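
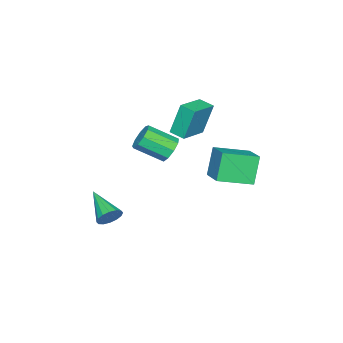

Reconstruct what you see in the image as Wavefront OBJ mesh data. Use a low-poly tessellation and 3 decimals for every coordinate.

v 2.43 0.238 -2.156
v 2.749 -0.169 -2.566
v 1.59 -1.178 -1.404
v 2.951 -0.143 -2.292
v 3.014 -0.015 -1.981
v 2.92 0.18 -1.717
v 2.695 0.391 -1.571
v 2.399 0.561 -1.581
v 2.111 0.645 -1.745
v 1.909 0.619 -2.02
v 1.846 0.492 -2.33
v 1.94 0.296 -2.594
v 2.165 0.085 -2.741
v 2.461 -0.085 -2.73
v -2.776 2.363 -1.63
v -3.481 2.277 -0.152
v -3.917 3.716 -2.096
v -4.622 3.63 -0.617
v -1.718 3.45 -1.063
v -2.423 3.364 0.416
v -2.859 4.803 -1.528
v -3.564 4.717 -0.05
v -4.273 0.531 0.347
v -4.677 0.881 2.077
v -4.168 1.352 0.206
v -4.573 1.703 1.935
v -2.687 0.397 0.745
v -3.092 0.748 2.474
v -2.583 1.219 0.603
v -2.987 1.569 2.333
v -1.72 1.009 0.245
v -1.129 0.979 -0.215
v -0.548 -0.298 0.615
v -1.14 -0.269 1.075
v -1.026 1.285 0.184
v -0.445 0.007 1.014
v -1.248 1.461 0.612
v -0.667 0.184 1.441
v -1.691 1.426 0.868
v -1.11 0.149 1.697
v -2.148 1.196 0.832
v -1.567 -0.082 1.662
v -2.405 0.878 0.522
v -1.824 -0.4 1.352
v -2.341 0.621 0.083
v -1.761 -0.657 0.912
v -1.987 0.546 -0.281
v -1.407 -0.732 0.548
v -1.508 0.687 -0.398
v -0.928 -0.59 0.431
f 2 1 4
f 2 4 3
f 4 1 5
f 4 5 3
f 5 1 6
f 5 6 3
f 6 1 7
f 6 7 3
f 7 1 8
f 7 8 3
f 8 1 9
f 8 9 3
f 9 1 10
f 9 10 3
f 10 1 11
f 10 11 3
f 11 1 12
f 11 12 3
f 12 1 13
f 12 13 3
f 13 1 14
f 13 14 3
f 14 1 2
f 14 2 3
f 16 18 15
f 19 16 15
f 15 18 17
f 17 19 15
f 16 22 18
f 20 16 19
f 20 22 16
f 18 22 17
f 21 19 17
f 17 22 21
f 21 20 19
f 22 20 21
f 24 26 23
f 27 24 23
f 23 26 25
f 25 27 23
f 24 30 26
f 28 24 27
f 28 30 24
f 26 30 25
f 29 27 25
f 25 30 29
f 29 28 27
f 30 28 29
f 32 31 35
f 32 35 33
f 33 35 36
f 33 36 34
f 35 31 37
f 35 37 36
f 36 37 38
f 36 38 34
f 37 31 39
f 37 39 38
f 38 39 40
f 38 40 34
f 39 31 41
f 39 41 40
f 40 41 42
f 40 42 34
f 41 31 43
f 41 43 42
f 42 43 44
f 42 44 34
f 43 31 45
f 43 45 44
f 44 45 46
f 44 46 34
f 45 31 47
f 45 47 46
f 46 47 48
f 46 48 34
f 47 31 49
f 47 49 48
f 48 49 50
f 48 50 34
f 49 31 32
f 49 32 50
f 50 32 33
f 50 33 34



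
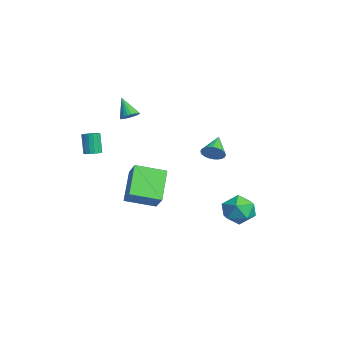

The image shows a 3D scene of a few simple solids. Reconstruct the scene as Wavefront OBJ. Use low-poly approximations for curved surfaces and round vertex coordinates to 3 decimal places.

v 0.945 4.417 -3.87
v 1.704 3.698 -3.631
v -0.264 3.362 -3.209
v 0.495 2.643 -2.97
v 0.45 3.572 -2.437
v 1.197 4.224 -2.845
v 0.243 2.836 -3.995
v 0.99 3.488 -4.403
v 1.27 2.72 -3.708
v 1.398 3.176 -2.745
v 0.042 3.884 -4.095
v 0.17 4.34 -3.132
v -1.249 -1.926 3.359
v -0.808 -2.163 3.611
v -2.011 -2.194 4.441
v -0.79 -1.941 3.679
v -0.85 -1.716 3.692
v -0.98 -1.528 3.647
v -1.156 -1.409 3.552
v -1.349 -1.379 3.424
v -1.524 -1.444 3.285
v -1.651 -1.592 3.158
v -1.709 -1.798 3.067
v -1.687 -2.026 3.025
v -1.59 -2.237 3.042
v -1.434 -2.394 3.113
v -1.245 -2.471 3.227
v -1.058 -2.453 3.364
v -0.903 -2.344 3.5
v -1.371 2.692 0.019
v -0.945 3.212 0.213
v -2.469 3.328 0.721
v -1.041 3.308 -0.023
v -1.188 3.31 -0.254
v -1.362 3.218 -0.443
v -1.538 3.046 -0.562
v -1.688 2.82 -0.592
v -1.791 2.574 -0.53
v -1.829 2.347 -0.383
v -1.798 2.172 -0.176
v -1.702 2.076 0.061
v -1.555 2.074 0.291
v -1.381 2.166 0.48
v -1.205 2.338 0.599
v -1.054 2.564 0.63
v -0.952 2.809 0.567
v -0.914 3.037 0.421
v -3.111 -3.561 -0.005
v -2.684 -3.793 0.15
v -3.142 -3.791 1.419
v -3.569 -3.559 1.265
v -2.631 -3.555 0.169
v -3.09 -3.554 1.438
v -2.688 -3.319 0.148
v -3.147 -3.317 1.417
v -2.842 -3.138 0.092
v -3.301 -3.136 1.361
v -3.058 -3.054 0.014
v -3.517 -3.052 1.283
v -3.285 -3.086 -0.069
v -3.744 -3.084 1.201
v -3.473 -3.227 -0.136
v -3.932 -3.225 1.133
v -3.577 -3.444 -0.174
v -4.036 -3.442 1.096
v -3.575 -3.688 -0.173
v -4.034 -3.687 1.097
v -3.466 -3.903 -0.133
v -3.925 -3.901 1.137
v -3.276 -4.04 -0.064
v -3.735 -4.038 1.206
v -3.048 -4.066 0.019
v -3.507 -4.065 1.288
v -2.834 -3.977 0.096
v -3.293 -3.976 1.365
v 2.097 -2.792 0.813
v 2.901 -2.687 1.642
v 2.38 -1.165 0.332
v 3.184 -1.06 1.161
v 3.556 -3.44 -0.521
v 4.36 -3.335 0.308
v 3.839 -1.813 -1.002
v 4.643 -1.708 -0.173
f 1 12 6
f 1 6 2
f 1 2 8
f 1 8 11
f 1 11 12
f 2 6 10
f 6 12 5
f 12 11 3
f 11 8 7
f 8 2 9
f 4 10 5
f 4 5 3
f 4 3 7
f 4 7 9
f 4 9 10
f 5 10 6
f 3 5 12
f 7 3 11
f 9 7 8
f 10 9 2
f 14 13 16
f 14 16 15
f 16 13 17
f 16 17 15
f 17 13 18
f 17 18 15
f 18 13 19
f 18 19 15
f 19 13 20
f 19 20 15
f 20 13 21
f 20 21 15
f 21 13 22
f 21 22 15
f 22 13 23
f 22 23 15
f 23 13 24
f 23 24 15
f 24 13 25
f 24 25 15
f 25 13 26
f 25 26 15
f 26 13 27
f 26 27 15
f 27 13 28
f 27 28 15
f 28 13 29
f 28 29 15
f 29 13 14
f 29 14 15
f 31 30 33
f 31 33 32
f 33 30 34
f 33 34 32
f 34 30 35
f 34 35 32
f 35 30 36
f 35 36 32
f 36 30 37
f 36 37 32
f 37 30 38
f 37 38 32
f 38 30 39
f 38 39 32
f 39 30 40
f 39 40 32
f 40 30 41
f 40 41 32
f 41 30 42
f 41 42 32
f 42 30 43
f 42 43 32
f 43 30 44
f 43 44 32
f 44 30 45
f 44 45 32
f 45 30 46
f 45 46 32
f 46 30 47
f 46 47 32
f 47 30 31
f 47 31 32
f 49 48 52
f 49 52 50
f 50 52 53
f 50 53 51
f 52 48 54
f 52 54 53
f 53 54 55
f 53 55 51
f 54 48 56
f 54 56 55
f 55 56 57
f 55 57 51
f 56 48 58
f 56 58 57
f 57 58 59
f 57 59 51
f 58 48 60
f 58 60 59
f 59 60 61
f 59 61 51
f 60 48 62
f 60 62 61
f 61 62 63
f 61 63 51
f 62 48 64
f 62 64 63
f 63 64 65
f 63 65 51
f 64 48 66
f 64 66 65
f 65 66 67
f 65 67 51
f 66 48 68
f 66 68 67
f 67 68 69
f 67 69 51
f 68 48 70
f 68 70 69
f 69 70 71
f 69 71 51
f 70 48 72
f 70 72 71
f 71 72 73
f 71 73 51
f 72 48 74
f 72 74 73
f 73 74 75
f 73 75 51
f 74 48 49
f 74 49 75
f 75 49 50
f 75 50 51
f 77 79 76
f 80 77 76
f 76 79 78
f 78 80 76
f 77 83 79
f 81 77 80
f 81 83 77
f 79 83 78
f 82 80 78
f 78 83 82
f 82 81 80
f 83 81 82



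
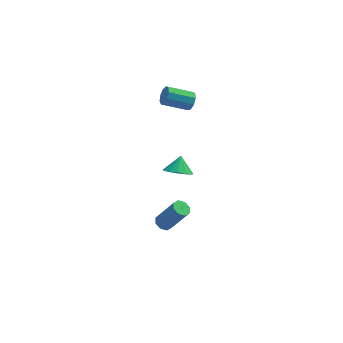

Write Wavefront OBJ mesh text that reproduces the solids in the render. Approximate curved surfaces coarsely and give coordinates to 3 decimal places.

v 1.879 -1.762 -4.654
v 2.349 -1.968 -4.965
v 3.41 -2.305 -3.137
v 2.941 -2.098 -2.826
v 2.371 -1.515 -4.894
v 3.433 -1.852 -3.067
v 2.105 -1.206 -4.682
v 3.167 -1.543 -2.855
v 1.707 -1.223 -4.454
v 2.768 -1.56 -2.627
v 1.41 -1.555 -4.343
v 2.471 -1.892 -2.515
v 1.387 -2.008 -4.413
v 2.449 -2.345 -2.586
v 1.653 -2.317 -4.625
v 2.715 -2.654 -2.798
v 2.052 -2.3 -4.853
v 3.113 -2.637 -3.026
v 3.704 1.936 3.637
v 3.957 1.651 4.176
v 2.368 1.578 4.882
v 2.116 1.864 4.343
v 3.958 2.1 4.224
v 2.369 2.027 4.93
v 3.84 2.472 3.998
v 2.251 2.399 4.704
v 3.659 2.594 3.603
v 2.07 2.521 4.309
v 3.499 2.408 3.224
v 1.91 2.335 3.93
v 3.435 2.001 3.038
v 1.846 1.929 3.744
v 3.497 1.564 3.133
v 1.909 1.492 3.839
v 3.656 1.301 3.463
v 2.067 1.229 4.169
v 3.838 1.335 3.875
v 2.249 1.263 4.581
v 2.634 -3.602 2.364
v 3.05 -4.252 2.809
v 2.846 -2.898 3.196
v 3.399 -4.026 2.529
v 3.506 -3.666 2.197
v 3.336 -3.285 1.918
v 2.943 -3.005 1.781
v 2.452 -2.915 1.829
v 2.019 -3.043 2.047
v 1.781 -3.348 2.366
v 1.814 -3.734 2.684
v 2.108 -4.078 2.901
v 2.568 -4.271 2.947
f 2 1 5
f 2 5 3
f 3 5 6
f 3 6 4
f 5 1 7
f 5 7 6
f 6 7 8
f 6 8 4
f 7 1 9
f 7 9 8
f 8 9 10
f 8 10 4
f 9 1 11
f 9 11 10
f 10 11 12
f 10 12 4
f 11 1 13
f 11 13 12
f 12 13 14
f 12 14 4
f 13 1 15
f 13 15 14
f 14 15 16
f 14 16 4
f 15 1 17
f 15 17 16
f 16 17 18
f 16 18 4
f 17 1 2
f 17 2 18
f 18 2 3
f 18 3 4
f 20 19 23
f 20 23 21
f 21 23 24
f 21 24 22
f 23 19 25
f 23 25 24
f 24 25 26
f 24 26 22
f 25 19 27
f 25 27 26
f 26 27 28
f 26 28 22
f 27 19 29
f 27 29 28
f 28 29 30
f 28 30 22
f 29 19 31
f 29 31 30
f 30 31 32
f 30 32 22
f 31 19 33
f 31 33 32
f 32 33 34
f 32 34 22
f 33 19 35
f 33 35 34
f 34 35 36
f 34 36 22
f 35 19 37
f 35 37 36
f 36 37 38
f 36 38 22
f 37 19 20
f 37 20 38
f 38 20 21
f 38 21 22
f 40 39 42
f 40 42 41
f 42 39 43
f 42 43 41
f 43 39 44
f 43 44 41
f 44 39 45
f 44 45 41
f 45 39 46
f 45 46 41
f 46 39 47
f 46 47 41
f 47 39 48
f 47 48 41
f 48 39 49
f 48 49 41
f 49 39 50
f 49 50 41
f 50 39 51
f 50 51 41
f 51 39 40
f 51 40 41



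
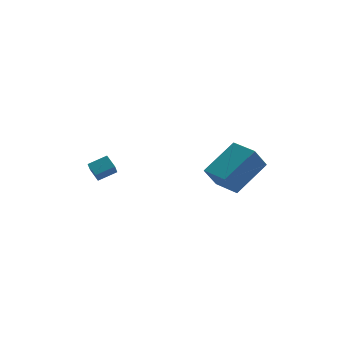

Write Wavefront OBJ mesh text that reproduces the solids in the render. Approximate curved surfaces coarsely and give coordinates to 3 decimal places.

v 1.947 -3.871 -1.659
v 1.333 -4.129 -0.531
v 1.186 -2.632 -1.79
v 0.572 -2.89 -0.662
v 3.488 -2.81 -0.578
v 2.874 -3.068 0.55
v 2.727 -1.571 -0.709
v 2.113 -1.829 0.419
v -3.859 1.473 -3.791
v -4.007 1.004 -3.086
v -4.169 2.133 -3.416
v -4.317 1.664 -2.711
v -2.903 1.716 -3.429
v -3.051 1.247 -2.724
v -3.213 2.376 -3.054
v -3.361 1.907 -2.349
f 2 4 1
f 5 2 1
f 1 4 3
f 3 5 1
f 2 8 4
f 6 2 5
f 6 8 2
f 4 8 3
f 7 5 3
f 3 8 7
f 7 6 5
f 8 6 7
f 10 12 9
f 13 10 9
f 9 12 11
f 11 13 9
f 10 16 12
f 14 10 13
f 14 16 10
f 12 16 11
f 15 13 11
f 11 16 15
f 15 14 13
f 16 14 15



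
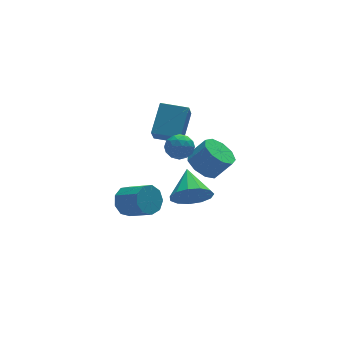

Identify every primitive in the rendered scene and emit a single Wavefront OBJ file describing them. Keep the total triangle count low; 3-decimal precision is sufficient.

v 0.319 -2.126 -0.824
v 1.019 -2.62 -0.252
v 0.701 -0.694 -0.056
v 1.296 -2.438 -0.729
v 1.263 -2.157 -1.235
v 0.93 -1.866 -1.612
v 0.404 -1.658 -1.738
v -0.15 -1.599 -1.574
v -0.555 -1.707 -1.173
v -0.682 -1.948 -0.66
v -0.491 -2.246 -0.2
v -0.043 -2.506 0.062
v 0.52 -2.645 0.043
v 3.181 3.121 -3.248
v 3.699 3.943 -3.378
v 4.476 3.621 -2.322
v 3.959 2.799 -2.192
v 3.184 4.059 -2.963
v 3.962 3.737 -1.908
v 2.669 3.736 -2.682
v 3.446 3.414 -1.627
v 2.393 3.125 -2.666
v 3.17 2.803 -1.61
v 2.486 2.513 -2.921
v 3.263 2.19 -1.866
v 2.904 2.185 -3.33
v 3.682 1.862 -2.274
v 3.452 2.295 -3.7
v 4.23 1.973 -2.644
v 3.873 2.792 -3.858
v 4.651 2.469 -2.803
v 3.971 3.443 -3.731
v 4.748 3.12 -2.676
v -2.368 -1.018 -1.146
v -1.964 -1.236 -1.826
v -1.328 -2.34 -1.094
v -1.732 -2.122 -0.414
v -1.661 -0.866 -1.532
v -1.025 -1.971 -0.8
v -1.688 -0.568 -1.058
v -1.052 -1.672 -0.326
v -2.034 -0.48 -0.625
v -1.397 -1.584 0.107
v -2.536 -0.644 -0.436
v -1.899 -1.748 0.296
v -2.959 -0.982 -0.579
v -2.323 -2.087 0.153
v -3.106 -1.338 -0.987
v -2.47 -2.442 -0.255
v -2.908 -1.543 -1.47
v -2.272 -2.648 -0.738
v -2.457 -1.503 -1.801
v -1.821 -2.608 -1.069
v 0.692 3.282 -0.61
v 0.272 2.584 0.377
v 1.608 4.375 0.552
v 1.189 3.677 1.539
v 1.831 2.443 -0.719
v 1.412 1.745 0.268
v 2.748 3.536 0.443
v 2.328 2.838 1.43
v 0.239 0.546 1.176
v 0.782 0.351 1.65
v 0.418 -0.471 0.55
v 0.961 -0.666 1.024
v 0.251 -0.659 1.253
v 0.14 -0.03 1.64
v 1.06 -0.09 0.56
v 0.949 0.539 0.947
v 1.289 -0.042 1.269
v 0.789 -0.394 1.697
v 0.411 0.274 0.503
v -0.089 -0.078 0.931
v 0.495 0.538 1.468
v 0.705 -0.658 0.732
v 0.288 -0.653 0.867
v 0.607 -0.769 1.145
v 0.117 0.314 1.462
v 0.436 0.199 1.741
v 0.124 -0.395 1.507
v 0.764 -0.319 0.459
v 1.083 -0.434 0.738
v 0.593 0.649 1.055
v 0.912 0.533 1.333
v 1.076 0.275 0.693
v 1.112 0.192 1.523
v 1.218 -0.406 1.154
v 1.276 -0.067 0.882
v 1.21 0.302 1.109
v 0.818 -0.015 1.774
v 0.923 -0.613 1.406
v 0.506 -0.609 1.541
v 0.441 -0.239 1.768
v 1.116 -0.246 1.55
v 0.277 0.493 0.794
v 0.382 -0.105 0.426
v 0.759 0.119 0.432
v 0.694 0.489 0.659
v -0.018 0.286 1.046
v 0.088 -0.312 0.677
v -0.01 -0.422 1.091
v -0.076 -0.053 1.318
v 0.084 0.126 0.65
f 2 1 4
f 2 4 3
f 4 1 5
f 4 5 3
f 5 1 6
f 5 6 3
f 6 1 7
f 6 7 3
f 7 1 8
f 7 8 3
f 8 1 9
f 8 9 3
f 9 1 10
f 9 10 3
f 10 1 11
f 10 11 3
f 11 1 12
f 11 12 3
f 12 1 13
f 12 13 3
f 13 1 2
f 13 2 3
f 15 14 18
f 15 18 16
f 16 18 19
f 16 19 17
f 18 14 20
f 18 20 19
f 19 20 21
f 19 21 17
f 20 14 22
f 20 22 21
f 21 22 23
f 21 23 17
f 22 14 24
f 22 24 23
f 23 24 25
f 23 25 17
f 24 14 26
f 24 26 25
f 25 26 27
f 25 27 17
f 26 14 28
f 26 28 27
f 27 28 29
f 27 29 17
f 28 14 30
f 28 30 29
f 29 30 31
f 29 31 17
f 30 14 32
f 30 32 31
f 31 32 33
f 31 33 17
f 32 14 15
f 32 15 33
f 33 15 16
f 33 16 17
f 35 34 38
f 35 38 36
f 36 38 39
f 36 39 37
f 38 34 40
f 38 40 39
f 39 40 41
f 39 41 37
f 40 34 42
f 40 42 41
f 41 42 43
f 41 43 37
f 42 34 44
f 42 44 43
f 43 44 45
f 43 45 37
f 44 34 46
f 44 46 45
f 45 46 47
f 45 47 37
f 46 34 48
f 46 48 47
f 47 48 49
f 47 49 37
f 48 34 50
f 48 50 49
f 49 50 51
f 49 51 37
f 50 34 52
f 50 52 51
f 51 52 53
f 51 53 37
f 52 34 35
f 52 35 53
f 53 35 36
f 53 36 37
f 55 57 54
f 58 55 54
f 54 57 56
f 56 58 54
f 55 61 57
f 59 55 58
f 59 61 55
f 57 61 56
f 60 58 56
f 56 61 60
f 60 59 58
f 61 59 60
f 62 99 78
f 99 73 102
f 78 102 67
f 99 102 78
f 62 78 74
f 78 67 79
f 74 79 63
f 78 79 74
f 62 74 83
f 74 63 84
f 83 84 69
f 74 84 83
f 62 83 95
f 83 69 98
f 95 98 72
f 83 98 95
f 62 95 99
f 95 72 103
f 99 103 73
f 95 103 99
f 63 79 90
f 79 67 93
f 90 93 71
f 79 93 90
f 67 102 80
f 102 73 101
f 80 101 66
f 102 101 80
f 73 103 100
f 103 72 96
f 100 96 64
f 103 96 100
f 72 98 97
f 98 69 85
f 97 85 68
f 98 85 97
f 69 84 89
f 84 63 86
f 89 86 70
f 84 86 89
f 65 91 77
f 91 71 92
f 77 92 66
f 91 92 77
f 65 77 75
f 77 66 76
f 75 76 64
f 77 76 75
f 65 75 82
f 75 64 81
f 82 81 68
f 75 81 82
f 65 82 87
f 82 68 88
f 87 88 70
f 82 88 87
f 65 87 91
f 87 70 94
f 91 94 71
f 87 94 91
f 66 92 80
f 92 71 93
f 80 93 67
f 92 93 80
f 64 76 100
f 76 66 101
f 100 101 73
f 76 101 100
f 68 81 97
f 81 64 96
f 97 96 72
f 81 96 97
f 70 88 89
f 88 68 85
f 89 85 69
f 88 85 89
f 71 94 90
f 94 70 86
f 90 86 63
f 94 86 90



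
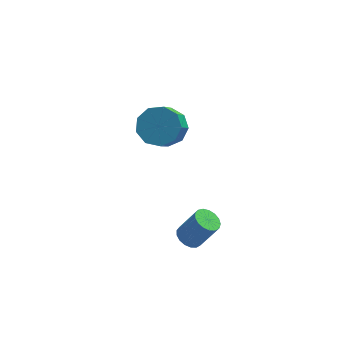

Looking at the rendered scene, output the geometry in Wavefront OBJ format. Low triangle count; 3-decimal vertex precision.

v -2.83 2.036 1.67
v -2.033 1.849 1.717
v -2.393 0.656 3.058
v -3.19 0.844 3.01
v -2.151 2.274 2.064
v -2.511 1.081 3.404
v -2.587 2.588 2.226
v -2.947 1.395 3.566
v -3.136 2.644 2.128
v -3.497 1.451 3.468
v -3.542 2.415 1.815
v -3.903 1.223 3.156
v -3.615 2.01 1.435
v -3.975 0.817 2.775
v -3.32 1.616 1.164
v -3.681 0.424 2.505
v -2.796 1.42 1.13
v -3.157 0.227 2.471
v -2.288 1.511 1.349
v -2.648 0.319 2.689
v -2.425 -2.627 0.163
v -2.141 -2.229 0.018
v -1.512 -2.294 1.073
v -1.795 -2.693 1.217
v -2.329 -2.127 0.136
v -1.7 -2.192 1.191
v -2.539 -2.14 0.261
v -1.91 -2.205 1.316
v -2.722 -2.265 0.362
v -2.093 -2.33 1.417
v -2.838 -2.473 0.418
v -2.209 -2.538 1.473
v -2.858 -2.716 0.416
v -2.229 -2.781 1.471
v -2.78 -2.939 0.355
v -2.151 -3.004 1.41
v -2.62 -3.09 0.25
v -1.991 -3.155 1.305
v -2.415 -3.136 0.125
v -1.786 -3.201 1.18
v -2.212 -3.065 0.009
v -1.583 -3.13 1.064
v -2.058 -2.894 -0.072
v -1.429 -2.959 0.983
v -1.988 -2.662 -0.1
v -1.359 -2.727 0.955
v -2.018 -2.422 -0.067
v -1.389 -2.487 0.988
f 2 1 5
f 2 5 3
f 3 5 6
f 3 6 4
f 5 1 7
f 5 7 6
f 6 7 8
f 6 8 4
f 7 1 9
f 7 9 8
f 8 9 10
f 8 10 4
f 9 1 11
f 9 11 10
f 10 11 12
f 10 12 4
f 11 1 13
f 11 13 12
f 12 13 14
f 12 14 4
f 13 1 15
f 13 15 14
f 14 15 16
f 14 16 4
f 15 1 17
f 15 17 16
f 16 17 18
f 16 18 4
f 17 1 19
f 17 19 18
f 18 19 20
f 18 20 4
f 19 1 2
f 19 2 20
f 20 2 3
f 20 3 4
f 22 21 25
f 22 25 23
f 23 25 26
f 23 26 24
f 25 21 27
f 25 27 26
f 26 27 28
f 26 28 24
f 27 21 29
f 27 29 28
f 28 29 30
f 28 30 24
f 29 21 31
f 29 31 30
f 30 31 32
f 30 32 24
f 31 21 33
f 31 33 32
f 32 33 34
f 32 34 24
f 33 21 35
f 33 35 34
f 34 35 36
f 34 36 24
f 35 21 37
f 35 37 36
f 36 37 38
f 36 38 24
f 37 21 39
f 37 39 38
f 38 39 40
f 38 40 24
f 39 21 41
f 39 41 40
f 40 41 42
f 40 42 24
f 41 21 43
f 41 43 42
f 42 43 44
f 42 44 24
f 43 21 45
f 43 45 44
f 44 45 46
f 44 46 24
f 45 21 47
f 45 47 46
f 46 47 48
f 46 48 24
f 47 21 22
f 47 22 48
f 48 22 23
f 48 23 24



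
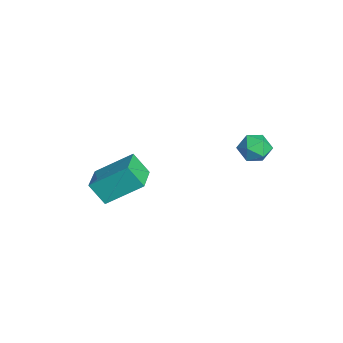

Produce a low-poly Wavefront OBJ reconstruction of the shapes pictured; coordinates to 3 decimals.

v -1.134 -3.285 -3.463
v -0.902 -1.939 -2.501
v -2.331 -2.903 -3.708
v -2.099 -1.557 -2.746
v -0.801 -2.763 -4.274
v -0.569 -1.417 -3.312
v -1.998 -2.381 -4.519
v -1.766 -1.035 -3.557
v 1.841 2.147 0.142
v 2.427 2.041 -0.068
v 2.033 1.579 0.968
v 2.619 1.473 0.758
v 2.453 2.05 0.953
v 2.335 2.401 0.442
v 2.125 1.219 0.458
v 2.007 1.57 -0.053
v 2.602 1.467 0.128
v 2.805 1.98 0.434
v 1.655 1.64 0.466
v 1.858 2.153 0.772
f 2 4 1
f 5 2 1
f 1 4 3
f 3 5 1
f 2 8 4
f 6 2 5
f 6 8 2
f 4 8 3
f 7 5 3
f 3 8 7
f 7 6 5
f 8 6 7
f 9 20 14
f 9 14 10
f 9 10 16
f 9 16 19
f 9 19 20
f 10 14 18
f 14 20 13
f 20 19 11
f 19 16 15
f 16 10 17
f 12 18 13
f 12 13 11
f 12 11 15
f 12 15 17
f 12 17 18
f 13 18 14
f 11 13 20
f 15 11 19
f 17 15 16
f 18 17 10



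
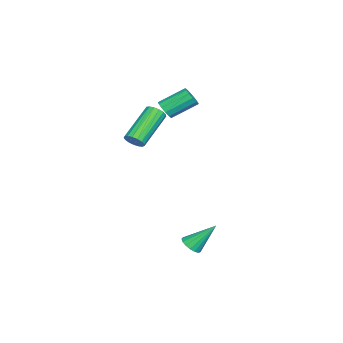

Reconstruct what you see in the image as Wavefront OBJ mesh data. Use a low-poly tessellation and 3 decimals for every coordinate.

v 2.365 0.471 -3.715
v 2.669 0.88 -3.992
v 2.055 1.549 -2.465
v 2.41 0.914 -4.086
v 2.141 0.847 -4.095
v 1.923 0.694 -4.017
v 1.806 0.49 -3.87
v 1.818 0.281 -3.687
v 1.954 0.116 -3.511
v 2.185 0.032 -3.381
v 2.457 0.049 -3.328
v 2.708 0.162 -3.364
v 2.88 0.346 -3.48
v 2.935 0.559 -3.65
v 2.858 0.751 -3.835
v -0.451 -3.007 1.237
v -0.201 -3.24 1.667
v -1.858 -2.647 2.954
v -2.109 -2.413 2.523
v -0.111 -2.992 1.669
v -1.768 -2.399 2.955
v -0.099 -2.748 1.571
v -1.757 -2.155 2.857
v -0.168 -2.563 1.397
v -1.826 -1.97 2.683
v -0.302 -2.48 1.186
v -1.959 -1.887 2.472
v -0.47 -2.517 0.987
v -2.127 -1.924 2.273
v -0.634 -2.667 0.845
v -2.291 -2.073 2.131
v -0.756 -2.894 0.793
v -2.413 -2.301 2.079
v -0.808 -3.147 0.842
v -2.465 -2.554 2.129
v -0.778 -3.368 0.982
v -2.436 -2.775 2.269
v -0.674 -3.506 1.181
v -2.331 -2.913 2.467
v -0.519 -3.53 1.392
v -2.176 -2.937 2.678
v -0.348 -3.434 1.567
v -2.005 -2.841 2.854
v -2.78 -2.164 2.383
v -2.318 -2.2 2.732
v -2.859 -1.011 3.567
v -3.32 -0.976 3.217
v -2.236 -1.994 2.492
v -2.777 -0.805 3.327
v -2.327 -1.842 2.217
v -2.867 -0.653 3.052
v -2.561 -1.793 1.995
v -3.102 -0.604 2.83
v -2.865 -1.861 1.896
v -3.405 -0.672 2.73
v -3.141 -2.026 1.951
v -3.682 -0.837 2.786
v -3.303 -2.235 2.143
v -3.844 -1.046 2.978
v -3.299 -2.421 2.412
v -3.84 -1.232 3.246
v -3.13 -2.526 2.671
v -3.67 -1.337 3.506
v -2.849 -2.516 2.839
v -3.39 -1.327 3.673
v -2.547 -2.395 2.861
v -3.088 -1.206 3.696
f 2 1 4
f 2 4 3
f 4 1 5
f 4 5 3
f 5 1 6
f 5 6 3
f 6 1 7
f 6 7 3
f 7 1 8
f 7 8 3
f 8 1 9
f 8 9 3
f 9 1 10
f 9 10 3
f 10 1 11
f 10 11 3
f 11 1 12
f 11 12 3
f 12 1 13
f 12 13 3
f 13 1 14
f 13 14 3
f 14 1 15
f 14 15 3
f 15 1 2
f 15 2 3
f 17 16 20
f 17 20 18
f 18 20 21
f 18 21 19
f 20 16 22
f 20 22 21
f 21 22 23
f 21 23 19
f 22 16 24
f 22 24 23
f 23 24 25
f 23 25 19
f 24 16 26
f 24 26 25
f 25 26 27
f 25 27 19
f 26 16 28
f 26 28 27
f 27 28 29
f 27 29 19
f 28 16 30
f 28 30 29
f 29 30 31
f 29 31 19
f 30 16 32
f 30 32 31
f 31 32 33
f 31 33 19
f 32 16 34
f 32 34 33
f 33 34 35
f 33 35 19
f 34 16 36
f 34 36 35
f 35 36 37
f 35 37 19
f 36 16 38
f 36 38 37
f 37 38 39
f 37 39 19
f 38 16 40
f 38 40 39
f 39 40 41
f 39 41 19
f 40 16 42
f 40 42 41
f 41 42 43
f 41 43 19
f 42 16 17
f 42 17 43
f 43 17 18
f 43 18 19
f 45 44 48
f 45 48 46
f 46 48 49
f 46 49 47
f 48 44 50
f 48 50 49
f 49 50 51
f 49 51 47
f 50 44 52
f 50 52 51
f 51 52 53
f 51 53 47
f 52 44 54
f 52 54 53
f 53 54 55
f 53 55 47
f 54 44 56
f 54 56 55
f 55 56 57
f 55 57 47
f 56 44 58
f 56 58 57
f 57 58 59
f 57 59 47
f 58 44 60
f 58 60 59
f 59 60 61
f 59 61 47
f 60 44 62
f 60 62 61
f 61 62 63
f 61 63 47
f 62 44 64
f 62 64 63
f 63 64 65
f 63 65 47
f 64 44 66
f 64 66 65
f 65 66 67
f 65 67 47
f 66 44 45
f 66 45 67
f 67 45 46
f 67 46 47



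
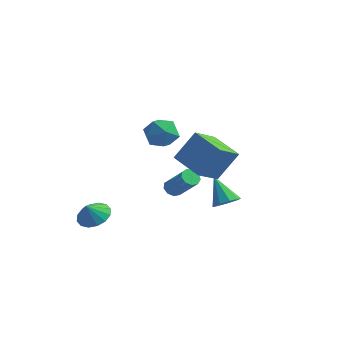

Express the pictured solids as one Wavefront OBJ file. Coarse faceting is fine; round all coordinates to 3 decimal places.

v -2.306 2.797 -4.174
v -1.84 2.81 -4.626
v -0.367 2.436 -3.119
v -0.834 2.423 -2.666
v -1.904 3.218 -4.462
v -0.432 2.845 -2.955
v -2.157 3.429 -4.163
v -0.684 3.056 -2.656
v -2.479 3.344 -3.869
v -1.007 2.971 -2.362
v -2.721 3.003 -3.717
v -1.248 2.63 -2.21
v -2.768 2.566 -3.779
v -1.296 2.192 -2.272
v -2.6 2.236 -4.026
v -1.127 1.863 -2.518
v -2.294 2.169 -4.341
v -0.821 1.795 -2.834
v -1.994 2.395 -4.578
v -0.521 2.022 -3.071
v 1.573 2.445 -4.146
v 2.313 2.506 -3.636
v 0.407 2.955 -2.514
v 2.19 3.051 -3.895
v 1.778 3.313 -4.271
v 1.271 3.168 -4.588
v 0.905 2.686 -4.699
v 0.852 2.09 -4.551
v 1.137 1.661 -4.213
v 1.625 1.599 -3.844
v 2.09 1.932 -3.616
v -1.537 0.091 2.793
v -0.678 0.466 2.117
v -1.202 -1.666 2.243
v -0.343 -1.291 1.567
v -0.233 -1.25 2.717
v -0.44 -0.164 3.057
v -1.44 -1.036 1.303
v -1.647 0.05 1.643
v -0.618 -0.23 1.195
v 0.128 -0.362 2.07
v -2.008 -0.838 2.29
v -1.262 -0.97 3.165
v -3.827 -3.251 -4.083
v -3.058 -2.663 -3.628
v -3.953 -3.849 -3.097
v -3.528 -2.39 -3.523
v -4.078 -2.348 -3.568
v -4.561 -2.548 -3.751
v -4.848 -2.936 -4.023
v -4.86 -3.409 -4.311
v -4.596 -3.84 -4.538
v -4.126 -4.113 -4.643
v -3.575 -4.155 -4.598
v -3.092 -3.955 -4.415
v -2.806 -3.566 -4.143
v -2.793 -3.094 -3.855
v 1.633 -3.396 2.096
v 2.436 -2.499 3.853
v 1.89 -1.769 1.148
v 2.693 -0.872 2.905
v 3.567 -4.028 1.535
v 4.37 -3.131 3.292
v 3.824 -2.401 0.587
v 4.627 -1.504 2.344
f 2 1 5
f 2 5 3
f 3 5 6
f 3 6 4
f 5 1 7
f 5 7 6
f 6 7 8
f 6 8 4
f 7 1 9
f 7 9 8
f 8 9 10
f 8 10 4
f 9 1 11
f 9 11 10
f 10 11 12
f 10 12 4
f 11 1 13
f 11 13 12
f 12 13 14
f 12 14 4
f 13 1 15
f 13 15 14
f 14 15 16
f 14 16 4
f 15 1 17
f 15 17 16
f 16 17 18
f 16 18 4
f 17 1 19
f 17 19 18
f 18 19 20
f 18 20 4
f 19 1 2
f 19 2 20
f 20 2 3
f 20 3 4
f 22 21 24
f 22 24 23
f 24 21 25
f 24 25 23
f 25 21 26
f 25 26 23
f 26 21 27
f 26 27 23
f 27 21 28
f 27 28 23
f 28 21 29
f 28 29 23
f 29 21 30
f 29 30 23
f 30 21 31
f 30 31 23
f 31 21 22
f 31 22 23
f 32 43 37
f 32 37 33
f 32 33 39
f 32 39 42
f 32 42 43
f 33 37 41
f 37 43 36
f 43 42 34
f 42 39 38
f 39 33 40
f 35 41 36
f 35 36 34
f 35 34 38
f 35 38 40
f 35 40 41
f 36 41 37
f 34 36 43
f 38 34 42
f 40 38 39
f 41 40 33
f 45 44 47
f 45 47 46
f 47 44 48
f 47 48 46
f 48 44 49
f 48 49 46
f 49 44 50
f 49 50 46
f 50 44 51
f 50 51 46
f 51 44 52
f 51 52 46
f 52 44 53
f 52 53 46
f 53 44 54
f 53 54 46
f 54 44 55
f 54 55 46
f 55 44 56
f 55 56 46
f 56 44 57
f 56 57 46
f 57 44 45
f 57 45 46
f 59 61 58
f 62 59 58
f 58 61 60
f 60 62 58
f 59 65 61
f 63 59 62
f 63 65 59
f 61 65 60
f 64 62 60
f 60 65 64
f 64 63 62
f 65 63 64



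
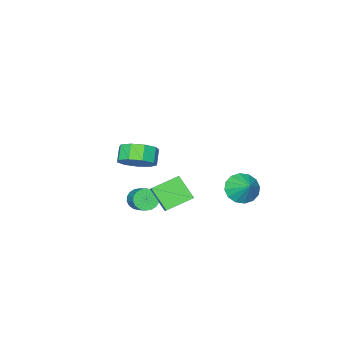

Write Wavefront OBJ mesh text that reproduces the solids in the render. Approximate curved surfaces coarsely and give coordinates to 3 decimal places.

v -3.118 1.348 -3.391
v -2.35 1.621 -4.037
v -2.722 2.372 -2.489
v -2.773 1.918 -4.189
v -3.288 2.062 -4.127
v -3.757 2.015 -3.868
v -4.055 1.789 -3.481
v -4.102 1.445 -3.069
v -3.885 1.075 -2.744
v -3.462 0.778 -2.592
v -2.947 0.634 -2.654
v -2.478 0.681 -2.913
v -2.18 0.907 -3.301
v -2.133 1.251 -3.712
v 4.115 0.85 1.714
v 4.845 1.073 2.45
v 4.275 0.594 3.161
v 3.545 0.37 2.426
v 4.355 1.607 2.417
v 3.785 1.127 3.128
v 3.753 1.786 2.055
v 3.183 1.306 2.766
v 3.32 1.527 1.534
v 2.75 1.048 2.245
v 3.259 0.951 1.097
v 2.689 0.472 1.808
v 3.599 0.328 0.949
v 3.029 -0.151 1.66
v 4.18 -0.051 1.159
v 3.61 -0.531 1.871
v 4.731 -0.009 1.629
v 4.161 -0.488 2.341
v 4.993 0.435 2.139
v 4.423 -0.044 2.85
v 1.304 -2.225 -4.084
v 1.606 -1.925 -4.689
v 2.139 -0.754 -3.841
v 1.836 -1.055 -3.236
v 1.305 -1.792 -4.683
v 1.838 -0.621 -3.836
v 1.004 -1.744 -4.559
v 1.536 -0.574 -3.712
v 0.762 -1.792 -4.341
v 1.294 -0.622 -3.494
v 0.627 -1.926 -4.072
v 1.16 -0.755 -3.224
v 0.626 -2.119 -3.805
v 1.159 -0.948 -2.958
v 0.76 -2.333 -3.593
v 1.293 -1.162 -2.746
v 1.001 -2.526 -3.479
v 1.534 -1.355 -2.631
v 1.302 -2.659 -3.484
v 1.835 -1.488 -2.637
v 1.604 -2.706 -3.608
v 2.136 -1.536 -2.761
v 1.846 -2.658 -3.826
v 2.378 -1.488 -2.979
v 1.98 -2.525 -4.096
v 2.513 -1.354 -3.248
v 1.981 -2.332 -4.362
v 2.514 -1.161 -3.515
v 1.847 -2.118 -4.574
v 2.38 -0.947 -3.727
v 1.333 -0.104 -3.906
v 1.377 -1.267 -2.709
v -0.156 0.457 -3.307
v -0.112 -0.706 -2.109
v 2.052 0.846 -3.011
v 2.096 -0.317 -1.813
v 0.563 1.407 -2.411
v 0.607 0.244 -1.214
f 2 1 4
f 2 4 3
f 4 1 5
f 4 5 3
f 5 1 6
f 5 6 3
f 6 1 7
f 6 7 3
f 7 1 8
f 7 8 3
f 8 1 9
f 8 9 3
f 9 1 10
f 9 10 3
f 10 1 11
f 10 11 3
f 11 1 12
f 11 12 3
f 12 1 13
f 12 13 3
f 13 1 14
f 13 14 3
f 14 1 2
f 14 2 3
f 16 15 19
f 16 19 17
f 17 19 20
f 17 20 18
f 19 15 21
f 19 21 20
f 20 21 22
f 20 22 18
f 21 15 23
f 21 23 22
f 22 23 24
f 22 24 18
f 23 15 25
f 23 25 24
f 24 25 26
f 24 26 18
f 25 15 27
f 25 27 26
f 26 27 28
f 26 28 18
f 27 15 29
f 27 29 28
f 28 29 30
f 28 30 18
f 29 15 31
f 29 31 30
f 30 31 32
f 30 32 18
f 31 15 33
f 31 33 32
f 32 33 34
f 32 34 18
f 33 15 16
f 33 16 34
f 34 16 17
f 34 17 18
f 36 35 39
f 36 39 37
f 37 39 40
f 37 40 38
f 39 35 41
f 39 41 40
f 40 41 42
f 40 42 38
f 41 35 43
f 41 43 42
f 42 43 44
f 42 44 38
f 43 35 45
f 43 45 44
f 44 45 46
f 44 46 38
f 45 35 47
f 45 47 46
f 46 47 48
f 46 48 38
f 47 35 49
f 47 49 48
f 48 49 50
f 48 50 38
f 49 35 51
f 49 51 50
f 50 51 52
f 50 52 38
f 51 35 53
f 51 53 52
f 52 53 54
f 52 54 38
f 53 35 55
f 53 55 54
f 54 55 56
f 54 56 38
f 55 35 57
f 55 57 56
f 56 57 58
f 56 58 38
f 57 35 59
f 57 59 58
f 58 59 60
f 58 60 38
f 59 35 61
f 59 61 60
f 60 61 62
f 60 62 38
f 61 35 63
f 61 63 62
f 62 63 64
f 62 64 38
f 63 35 36
f 63 36 64
f 64 36 37
f 64 37 38
f 66 68 65
f 69 66 65
f 65 68 67
f 67 69 65
f 66 72 68
f 70 66 69
f 70 72 66
f 68 72 67
f 71 69 67
f 67 72 71
f 71 70 69
f 72 70 71



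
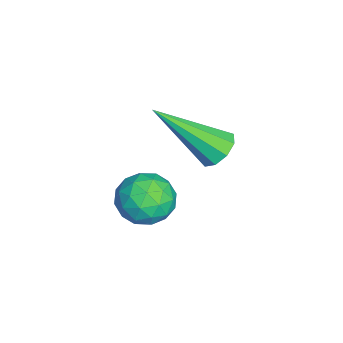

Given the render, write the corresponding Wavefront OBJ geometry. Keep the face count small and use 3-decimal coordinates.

v 0.564 -1.668 -2.438
v 0.901 -1.915 -2.713
v 0.636 -2.992 -1.162
v 1.059 -1.7 -2.499
v 0.986 -1.47 -2.257
v 0.716 -1.333 -2.099
v 0.374 -1.352 -2.1
v 0.122 -1.519 -2.259
v 0.076 -1.756 -2.502
v 0.259 -1.951 -2.715
v 0.585 -2.014 -2.798
v 2.919 -2.41 -2.148
v 3.38 -2.836 -2.02
v 2.2 -3.144 -2
v 2.661 -3.57 -1.872
v 2.544 -3.092 -1.461
v 2.988 -2.638 -1.553
v 2.592 -3.342 -2.467
v 3.036 -2.888 -2.559
v 3.178 -3.412 -2.217
v 3.149 -3.258 -1.596
v 2.431 -2.722 -2.424
v 2.402 -2.568 -1.803
v 3.213 -2.559 -2.097
v 2.367 -3.421 -1.923
v 2.298 -3.14 -1.682
v 2.57 -3.391 -1.606
v 2.982 -2.442 -1.822
v 3.253 -2.693 -1.747
v 2.762 -2.843 -1.419
v 2.327 -3.287 -2.273
v 2.598 -3.538 -2.198
v 3.01 -2.589 -2.414
v 3.282 -2.84 -2.338
v 2.818 -3.137 -2.601
v 3.365 -3.148 -2.138
v 2.943 -3.579 -2.051
v 2.902 -3.445 -2.401
v 3.163 -3.178 -2.454
v 3.348 -3.057 -1.772
v 2.925 -3.488 -1.685
v 2.856 -3.207 -1.444
v 3.117 -2.941 -1.498
v 3.229 -3.396 -1.888
v 2.655 -2.492 -2.335
v 2.232 -2.923 -2.248
v 2.463 -3.039 -2.522
v 2.724 -2.773 -2.576
v 2.637 -2.401 -1.969
v 2.215 -2.832 -1.882
v 2.417 -2.802 -1.566
v 2.678 -2.535 -1.619
v 2.351 -2.584 -2.132
f 2 1 4
f 2 4 3
f 4 1 5
f 4 5 3
f 5 1 6
f 5 6 3
f 6 1 7
f 6 7 3
f 7 1 8
f 7 8 3
f 8 1 9
f 8 9 3
f 9 1 10
f 9 10 3
f 10 1 11
f 10 11 3
f 11 1 2
f 11 2 3
f 12 49 28
f 49 23 52
f 28 52 17
f 49 52 28
f 12 28 24
f 28 17 29
f 24 29 13
f 28 29 24
f 12 24 33
f 24 13 34
f 33 34 19
f 24 34 33
f 12 33 45
f 33 19 48
f 45 48 22
f 33 48 45
f 12 45 49
f 45 22 53
f 49 53 23
f 45 53 49
f 13 29 40
f 29 17 43
f 40 43 21
f 29 43 40
f 17 52 30
f 52 23 51
f 30 51 16
f 52 51 30
f 23 53 50
f 53 22 46
f 50 46 14
f 53 46 50
f 22 48 47
f 48 19 35
f 47 35 18
f 48 35 47
f 19 34 39
f 34 13 36
f 39 36 20
f 34 36 39
f 15 41 27
f 41 21 42
f 27 42 16
f 41 42 27
f 15 27 25
f 27 16 26
f 25 26 14
f 27 26 25
f 15 25 32
f 25 14 31
f 32 31 18
f 25 31 32
f 15 32 37
f 32 18 38
f 37 38 20
f 32 38 37
f 15 37 41
f 37 20 44
f 41 44 21
f 37 44 41
f 16 42 30
f 42 21 43
f 30 43 17
f 42 43 30
f 14 26 50
f 26 16 51
f 50 51 23
f 26 51 50
f 18 31 47
f 31 14 46
f 47 46 22
f 31 46 47
f 20 38 39
f 38 18 35
f 39 35 19
f 38 35 39
f 21 44 40
f 44 20 36
f 40 36 13
f 44 36 40



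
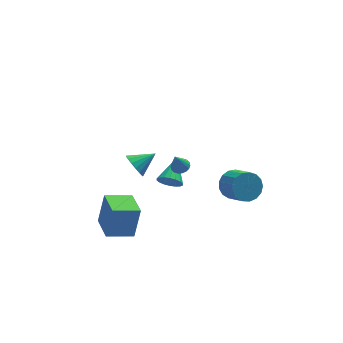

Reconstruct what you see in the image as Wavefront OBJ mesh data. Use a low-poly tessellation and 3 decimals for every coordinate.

v 3.497 0.518 -1.413
v 3.942 0.116 -2.274
v 4.409 -1.221 -1.408
v 3.963 -0.818 -0.547
v 4.311 0.383 -2.061
v 4.778 -0.954 -1.195
v 4.493 0.681 -1.7
v 4.96 -0.656 -0.834
v 4.447 0.941 -1.273
v 4.914 -0.396 -0.407
v 4.183 1.105 -0.878
v 4.65 -0.232 -0.012
v 3.762 1.134 -0.605
v 4.229 -0.202 0.261
v 3.28 1.023 -0.518
v 3.747 -0.314 0.348
v 2.847 0.795 -0.636
v 3.314 -0.542 0.23
v 2.564 0.505 -0.931
v 3.031 -0.832 -0.065
v 2.494 0.217 -1.338
v 2.961 -1.12 -0.472
v 2.653 -0.001 -1.761
v 3.12 -1.338 -0.895
v 3.006 -0.101 -2.105
v 3.473 -1.438 -1.239
v 3.471 -0.058 -2.29
v 3.938 -1.395 -1.424
v -0.487 0.473 -0.235
v -0.085 0.644 -0.929
v 0.347 1.967 0.615
v -0.393 0.836 -0.965
v -0.72 0.957 -0.855
v -1 0.981 -0.623
v -1.179 0.905 -0.315
v -1.221 0.743 0.01
v -1.117 0.528 0.286
v -0.889 0.302 0.459
v -0.58 0.11 0.494
v -0.254 -0.01 0.385
v 0.027 -0.034 0.153
v 0.206 0.042 -0.156
v 0.248 0.203 -0.48
v 0.144 0.418 -0.756
v -0.384 -1.704 3.258
v 0.145 -1.909 3.377
v -0.796 -2.036 4.522
v 0.163 -1.661 3.448
v 0.072 -1.422 3.481
v -0.11 -1.239 3.47
v -0.345 -1.147 3.418
v -0.588 -1.166 3.333
v -0.791 -1.291 3.234
v -0.913 -1.498 3.14
v -0.93 -1.746 3.069
v -0.839 -1.985 3.035
v -0.658 -2.169 3.046
v -0.423 -2.26 3.099
v -0.179 -2.241 3.183
v 0.023 -2.116 3.283
v -2.089 2.935 -0.553
v -1.691 2.37 -1.146
v -0.711 3.185 0.133
v -1.665 2.76 -1.339
v -1.737 3.189 -1.353
v -1.889 3.56 -1.183
v -2.087 3.788 -0.869
v -2.285 3.821 -0.483
v -2.439 3.65 -0.113
v -2.512 3.316 0.156
v -2.489 2.894 0.263
v -2.374 2.482 0.183
v -2.194 2.173 -0.066
v -1.989 2.039 -0.427
v -1.808 2.11 -0.817
v -4.933 -1.99 -2.133
v -4.442 -1.649 -0.099
v -5.009 -0.095 -2.432
v -4.518 0.246 -0.398
v -3.242 -1.986 -2.542
v -2.751 -1.645 -0.508
v -3.318 -0.091 -2.841
v -2.827 0.25 -0.807
f 2 1 5
f 2 5 3
f 3 5 6
f 3 6 4
f 5 1 7
f 5 7 6
f 6 7 8
f 6 8 4
f 7 1 9
f 7 9 8
f 8 9 10
f 8 10 4
f 9 1 11
f 9 11 10
f 10 11 12
f 10 12 4
f 11 1 13
f 11 13 12
f 12 13 14
f 12 14 4
f 13 1 15
f 13 15 14
f 14 15 16
f 14 16 4
f 15 1 17
f 15 17 16
f 16 17 18
f 16 18 4
f 17 1 19
f 17 19 18
f 18 19 20
f 18 20 4
f 19 1 21
f 19 21 20
f 20 21 22
f 20 22 4
f 21 1 23
f 21 23 22
f 22 23 24
f 22 24 4
f 23 1 25
f 23 25 24
f 24 25 26
f 24 26 4
f 25 1 27
f 25 27 26
f 26 27 28
f 26 28 4
f 27 1 2
f 27 2 28
f 28 2 3
f 28 3 4
f 30 29 32
f 30 32 31
f 32 29 33
f 32 33 31
f 33 29 34
f 33 34 31
f 34 29 35
f 34 35 31
f 35 29 36
f 35 36 31
f 36 29 37
f 36 37 31
f 37 29 38
f 37 38 31
f 38 29 39
f 38 39 31
f 39 29 40
f 39 40 31
f 40 29 41
f 40 41 31
f 41 29 42
f 41 42 31
f 42 29 43
f 42 43 31
f 43 29 44
f 43 44 31
f 44 29 30
f 44 30 31
f 46 45 48
f 46 48 47
f 48 45 49
f 48 49 47
f 49 45 50
f 49 50 47
f 50 45 51
f 50 51 47
f 51 45 52
f 51 52 47
f 52 45 53
f 52 53 47
f 53 45 54
f 53 54 47
f 54 45 55
f 54 55 47
f 55 45 56
f 55 56 47
f 56 45 57
f 56 57 47
f 57 45 58
f 57 58 47
f 58 45 59
f 58 59 47
f 59 45 60
f 59 60 47
f 60 45 46
f 60 46 47
f 62 61 64
f 62 64 63
f 64 61 65
f 64 65 63
f 65 61 66
f 65 66 63
f 66 61 67
f 66 67 63
f 67 61 68
f 67 68 63
f 68 61 69
f 68 69 63
f 69 61 70
f 69 70 63
f 70 61 71
f 70 71 63
f 71 61 72
f 71 72 63
f 72 61 73
f 72 73 63
f 73 61 74
f 73 74 63
f 74 61 75
f 74 75 63
f 75 61 62
f 75 62 63
f 77 79 76
f 80 77 76
f 76 79 78
f 78 80 76
f 77 83 79
f 81 77 80
f 81 83 77
f 79 83 78
f 82 80 78
f 78 83 82
f 82 81 80
f 83 81 82



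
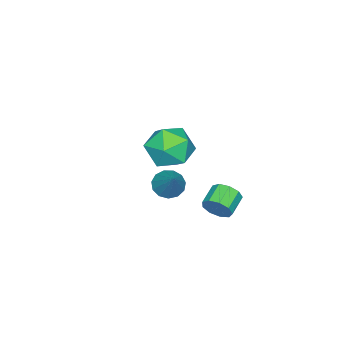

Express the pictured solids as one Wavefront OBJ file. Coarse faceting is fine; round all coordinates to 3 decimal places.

v 0.554 1.028 3.337
v 1.19 1.061 4.252
v 1.31 -0.541 2.868
v 1.946 -0.508 3.783
v 0.846 -0.669 3.874
v 0.379 0.301 4.163
v 2.121 0.219 2.957
v 1.654 1.189 3.246
v 2.158 0.561 4.017
v 1.37 0.013 4.584
v 1.13 0.507 2.536
v 0.342 -0.041 3.103
v -1.83 -1.746 -1.57
v -1.249 -2.163 -1.716
v -0.85 -0.854 -0.21
v -1.217 -1.831 -1.957
v -1.38 -1.472 -2.075
v -1.685 -1.2 -2.033
v -2.037 -1.102 -1.844
v -2.323 -1.208 -1.568
v -2.453 -1.485 -1.293
v -2.385 -1.845 -1.106
v -2.141 -2.173 -1.067
v -1.798 -2.366 -1.187
v -1.466 -2.362 -1.429
v -1.114 1.039 -1.499
v -0.87 0.794 -0.902
v -1.841 0.696 -0.544
v -2.086 0.941 -1.141
v -0.908 1.264 -0.88
v -1.88 1.166 -0.522
v -1.044 1.628 -1.148
v -2.015 1.531 -0.789
v -1.212 1.717 -1.58
v -2.183 1.62 -1.221
v -1.334 1.488 -1.974
v -2.306 1.391 -1.615
v -1.354 1.049 -2.146
v -2.325 0.952 -1.788
v -1.261 0.605 -2.016
v -2.233 0.508 -1.657
v -1.1 0.364 -1.644
v -2.071 0.267 -1.285
v -0.945 0.438 -1.204
v -1.917 0.341 -0.845
f 1 12 6
f 1 6 2
f 1 2 8
f 1 8 11
f 1 11 12
f 2 6 10
f 6 12 5
f 12 11 3
f 11 8 7
f 8 2 9
f 4 10 5
f 4 5 3
f 4 3 7
f 4 7 9
f 4 9 10
f 5 10 6
f 3 5 12
f 7 3 11
f 9 7 8
f 10 9 2
f 14 13 16
f 14 16 15
f 16 13 17
f 16 17 15
f 17 13 18
f 17 18 15
f 18 13 19
f 18 19 15
f 19 13 20
f 19 20 15
f 20 13 21
f 20 21 15
f 21 13 22
f 21 22 15
f 22 13 23
f 22 23 15
f 23 13 24
f 23 24 15
f 24 13 25
f 24 25 15
f 25 13 14
f 25 14 15
f 27 26 30
f 27 30 28
f 28 30 31
f 28 31 29
f 30 26 32
f 30 32 31
f 31 32 33
f 31 33 29
f 32 26 34
f 32 34 33
f 33 34 35
f 33 35 29
f 34 26 36
f 34 36 35
f 35 36 37
f 35 37 29
f 36 26 38
f 36 38 37
f 37 38 39
f 37 39 29
f 38 26 40
f 38 40 39
f 39 40 41
f 39 41 29
f 40 26 42
f 40 42 41
f 41 42 43
f 41 43 29
f 42 26 44
f 42 44 43
f 43 44 45
f 43 45 29
f 44 26 27
f 44 27 45
f 45 27 28
f 45 28 29



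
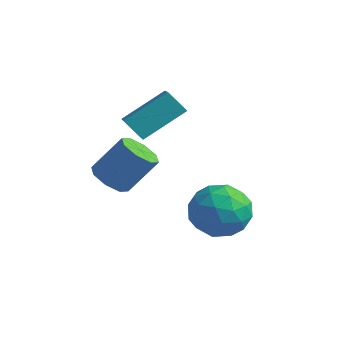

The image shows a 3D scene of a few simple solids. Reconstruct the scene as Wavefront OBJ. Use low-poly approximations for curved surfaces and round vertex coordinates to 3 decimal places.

v -0.941 -2.178 -1.923
v -1.646 -2.387 -1.146
v -0.195 -0.693 -0.846
v -0.9 -0.903 -0.069
v -0.18 -2.917 -1.431
v -0.885 -3.127 -0.654
v 0.566 -1.433 -0.354
v -0.139 -1.642 0.423
v 2.587 -1.595 -3.536
v 3.76 -1.843 -3.535
v 2.22 -3.337 -4.305
v 3.393 -3.585 -4.304
v 2.796 -3.505 -3.268
v 3.023 -2.428 -2.792
v 2.957 -2.752 -5.048
v 3.184 -1.675 -4.572
v 3.988 -2.558 -4.469
v 3.889 -3.023 -3.369
v 2.091 -2.157 -4.471
v 1.992 -2.622 -3.371
v 3.206 -1.566 -3.468
v 2.774 -3.614 -4.372
v 2.424 -3.567 -3.763
v 3.113 -3.712 -3.762
v 2.773 -1.91 -3.031
v 3.462 -2.056 -3.03
v 2.896 -3.032 -2.874
v 2.518 -3.124 -4.81
v 3.207 -3.27 -4.809
v 2.867 -1.468 -4.078
v 3.556 -1.613 -4.077
v 3.084 -2.148 -4.966
v 4.029 -2.132 -4.016
v 3.814 -3.156 -4.469
v 3.557 -2.666 -4.906
v 3.691 -2.033 -4.626
v 3.971 -2.405 -3.37
v 3.755 -3.429 -3.822
v 3.405 -3.382 -3.213
v 3.538 -2.749 -2.933
v 4.105 -2.825 -3.919
v 2.225 -1.751 -4.018
v 2.009 -2.775 -4.47
v 2.442 -2.431 -4.907
v 2.575 -1.798 -4.627
v 2.166 -2.024 -3.371
v 1.951 -3.048 -3.824
v 2.289 -3.147 -3.214
v 2.423 -2.514 -2.934
v 1.875 -2.355 -3.921
v -0.527 -4.277 -2.943
v 0.101 -4.036 -3.413
v 0.795 -3.222 -2.066
v 0.167 -3.463 -1.597
v -0.373 -3.625 -3.417
v 0.321 -2.811 -2.07
v -0.938 -3.596 -3.144
v -0.243 -2.782 -1.797
v -1.261 -3.966 -2.753
v -0.567 -3.152 -1.406
v -1.155 -4.518 -2.474
v -0.461 -3.704 -1.127
v -0.681 -4.929 -2.47
v 0.013 -4.115 -1.123
v -0.117 -4.958 -2.743
v 0.578 -4.144 -1.396
v 0.207 -4.588 -3.134
v 0.901 -3.774 -1.787
f 2 4 1
f 5 2 1
f 1 4 3
f 3 5 1
f 2 8 4
f 6 2 5
f 6 8 2
f 4 8 3
f 7 5 3
f 3 8 7
f 7 6 5
f 8 6 7
f 9 46 25
f 46 20 49
f 25 49 14
f 46 49 25
f 9 25 21
f 25 14 26
f 21 26 10
f 25 26 21
f 9 21 30
f 21 10 31
f 30 31 16
f 21 31 30
f 9 30 42
f 30 16 45
f 42 45 19
f 30 45 42
f 9 42 46
f 42 19 50
f 46 50 20
f 42 50 46
f 10 26 37
f 26 14 40
f 37 40 18
f 26 40 37
f 14 49 27
f 49 20 48
f 27 48 13
f 49 48 27
f 20 50 47
f 50 19 43
f 47 43 11
f 50 43 47
f 19 45 44
f 45 16 32
f 44 32 15
f 45 32 44
f 16 31 36
f 31 10 33
f 36 33 17
f 31 33 36
f 12 38 24
f 38 18 39
f 24 39 13
f 38 39 24
f 12 24 22
f 24 13 23
f 22 23 11
f 24 23 22
f 12 22 29
f 22 11 28
f 29 28 15
f 22 28 29
f 12 29 34
f 29 15 35
f 34 35 17
f 29 35 34
f 12 34 38
f 34 17 41
f 38 41 18
f 34 41 38
f 13 39 27
f 39 18 40
f 27 40 14
f 39 40 27
f 11 23 47
f 23 13 48
f 47 48 20
f 23 48 47
f 15 28 44
f 28 11 43
f 44 43 19
f 28 43 44
f 17 35 36
f 35 15 32
f 36 32 16
f 35 32 36
f 18 41 37
f 41 17 33
f 37 33 10
f 41 33 37
f 52 51 55
f 52 55 53
f 53 55 56
f 53 56 54
f 55 51 57
f 55 57 56
f 56 57 58
f 56 58 54
f 57 51 59
f 57 59 58
f 58 59 60
f 58 60 54
f 59 51 61
f 59 61 60
f 60 61 62
f 60 62 54
f 61 51 63
f 61 63 62
f 62 63 64
f 62 64 54
f 63 51 65
f 63 65 64
f 64 65 66
f 64 66 54
f 65 51 67
f 65 67 66
f 66 67 68
f 66 68 54
f 67 51 52
f 67 52 68
f 68 52 53
f 68 53 54



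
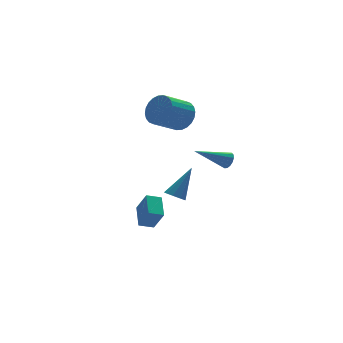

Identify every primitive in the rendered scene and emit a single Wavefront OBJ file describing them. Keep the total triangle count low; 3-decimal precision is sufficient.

v 1.761 2.383 2.268
v 2.206 2.712 3.101
v 0.743 2.446 3.986
v 0.299 2.117 3.152
v 2.058 3.043 2.957
v 0.596 2.777 3.842
v 1.866 3.274 2.708
v 0.403 3.008 3.593
v 1.658 3.37 2.393
v 0.195 3.104 3.278
v 1.465 3.315 2.058
v 0.002 3.049 2.943
v 1.317 3.118 1.755
v -0.145 2.852 2.64
v 1.237 2.809 1.53
v -0.225 2.543 2.415
v 1.237 2.436 1.417
v -0.225 2.17 2.302
v 1.317 2.054 1.434
v -0.146 1.788 2.319
v 1.464 1.723 1.578
v 0.002 1.457 2.463
v 1.657 1.492 1.827
v 0.194 1.226 2.712
v 1.865 1.396 2.142
v 0.402 1.13 3.027
v 2.058 1.451 2.477
v 0.595 1.185 3.362
v 2.205 1.648 2.78
v 0.743 1.382 3.665
v 2.285 1.957 3.005
v 0.823 1.691 3.89
v 2.285 2.33 3.118
v 0.823 2.064 4.003
v 2.235 -2.059 0.89
v 2.449 -2.22 1.347
v 0.465 -1.741 1.83
v 2.494 -1.949 1.339
v 2.469 -1.708 1.211
v 2.381 -1.561 0.996
v 2.255 -1.547 0.753
v 2.123 -1.67 0.547
v 2.021 -1.898 0.432
v 1.977 -2.169 0.44
v 2.002 -2.41 0.568
v 2.089 -2.557 0.783
v 2.216 -2.571 1.026
v 2.348 -2.447 1.232
v -1.539 0.748 -4.441
v -1.27 0.079 -3.23
v -1.078 1.992 -3.856
v -0.809 1.323 -2.645
v -0.731 0.577 -4.715
v -0.462 -0.092 -3.504
v -0.27 1.821 -4.13
v -0.001 1.152 -2.919
v -0.713 -1.92 -1.099
v -0.391 -2.428 -1.196
v 0.433 -1.5 0.499
v -0.219 -2.109 -1.403
v -0.279 -1.701 -1.467
v -0.542 -1.395 -1.359
v -0.885 -1.335 -1.129
v -1.147 -1.548 -0.885
v -1.206 -1.935 -0.74
v -1.035 -2.315 -0.764
v -0.713 -2.51 -0.944
f 2 1 5
f 2 5 3
f 3 5 6
f 3 6 4
f 5 1 7
f 5 7 6
f 6 7 8
f 6 8 4
f 7 1 9
f 7 9 8
f 8 9 10
f 8 10 4
f 9 1 11
f 9 11 10
f 10 11 12
f 10 12 4
f 11 1 13
f 11 13 12
f 12 13 14
f 12 14 4
f 13 1 15
f 13 15 14
f 14 15 16
f 14 16 4
f 15 1 17
f 15 17 16
f 16 17 18
f 16 18 4
f 17 1 19
f 17 19 18
f 18 19 20
f 18 20 4
f 19 1 21
f 19 21 20
f 20 21 22
f 20 22 4
f 21 1 23
f 21 23 22
f 22 23 24
f 22 24 4
f 23 1 25
f 23 25 24
f 24 25 26
f 24 26 4
f 25 1 27
f 25 27 26
f 26 27 28
f 26 28 4
f 27 1 29
f 27 29 28
f 28 29 30
f 28 30 4
f 29 1 31
f 29 31 30
f 30 31 32
f 30 32 4
f 31 1 33
f 31 33 32
f 32 33 34
f 32 34 4
f 33 1 2
f 33 2 34
f 34 2 3
f 34 3 4
f 36 35 38
f 36 38 37
f 38 35 39
f 38 39 37
f 39 35 40
f 39 40 37
f 40 35 41
f 40 41 37
f 41 35 42
f 41 42 37
f 42 35 43
f 42 43 37
f 43 35 44
f 43 44 37
f 44 35 45
f 44 45 37
f 45 35 46
f 45 46 37
f 46 35 47
f 46 47 37
f 47 35 48
f 47 48 37
f 48 35 36
f 48 36 37
f 50 52 49
f 53 50 49
f 49 52 51
f 51 53 49
f 50 56 52
f 54 50 53
f 54 56 50
f 52 56 51
f 55 53 51
f 51 56 55
f 55 54 53
f 56 54 55
f 58 57 60
f 58 60 59
f 60 57 61
f 60 61 59
f 61 57 62
f 61 62 59
f 62 57 63
f 62 63 59
f 63 57 64
f 63 64 59
f 64 57 65
f 64 65 59
f 65 57 66
f 65 66 59
f 66 57 67
f 66 67 59
f 67 57 58
f 67 58 59



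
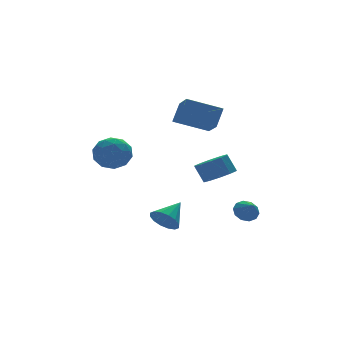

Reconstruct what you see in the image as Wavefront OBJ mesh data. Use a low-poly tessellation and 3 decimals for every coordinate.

v 1.967 -1.823 2.674
v 0.299 -0.987 3.366
v 2.375 -0.375 1.905
v 0.707 0.462 2.596
v 2.593 -1.442 3.724
v 0.925 -0.605 4.415
v 3.001 0.007 2.954
v 1.333 0.843 3.646
v 2.718 -0.956 -1.157
v 3.575 -0.502 -1.143
v 3.299 -0.011 -0.129
v 2.442 -0.464 -0.143
v 3.182 -0.146 -1.423
v 2.906 0.345 -0.409
v 2.611 -0.1 -1.601
v 2.335 0.391 -0.587
v 2.081 -0.38 -1.609
v 1.805 0.111 -0.595
v 1.795 -0.88 -1.445
v 1.519 -0.389 -0.431
v 1.861 -1.409 -1.171
v 1.585 -0.918 -0.157
v 2.254 -1.765 -0.891
v 1.978 -1.274 0.123
v 2.825 -1.811 -0.713
v 2.549 -1.32 0.301
v 3.355 -1.531 -0.705
v 3.079 -1.04 0.309
v 3.641 -1.031 -0.869
v 3.365 -0.54 0.145
v 2.826 -3.364 -2.824
v 3.312 -3.05 -2.412
v 2.774 -4.136 -2.176
v 2.915 -2.914 -2.282
v 2.485 -2.95 -2.359
v 2.185 -3.144 -2.614
v 2.13 -3.421 -2.949
v 2.341 -3.677 -3.237
v 2.737 -3.813 -3.367
v 3.168 -3.777 -3.289
v 3.468 -3.584 -3.035
v 3.523 -3.306 -2.699
v -1.072 -1.937 -3.226
v -0.534 -2.451 -3.676
v 0.152 -1.383 -2.394
v -0.549 -2.066 -3.909
v -0.704 -1.647 -3.959
v -0.958 -1.305 -3.813
v -1.242 -1.132 -3.51
v -1.481 -1.175 -3.13
v -1.61 -1.422 -2.777
v -1.595 -1.807 -2.543
v -1.44 -2.226 -2.493
v -1.186 -2.568 -2.639
v -0.901 -2.741 -2.942
v -0.663 -2.698 -3.322
v -3.738 0.441 0.985
v -3.073 0.519 1.823
v -3.187 -1.179 0.697
v -2.522 -1.101 1.535
v -3.582 -1.135 1.693
v -3.923 -0.134 1.871
v -2.337 -0.526 0.649
v -2.678 0.475 0.827
v -2.207 -0.079 1.615
v -2.977 -0.456 2.261
v -3.283 -0.204 0.259
v -4.053 -0.581 0.905
v -3.454 0.622 1.429
v -2.806 -1.282 1.091
v -3.429 -1.302 1.184
v -3.038 -1.257 1.676
v -3.954 0.238 1.457
v -3.563 0.284 1.95
v -3.862 -0.688 1.874
v -2.697 -0.944 0.57
v -2.306 -0.898 1.063
v -3.222 0.597 0.844
v -2.831 0.642 1.336
v -2.398 0.028 0.646
v -2.555 0.316 1.8
v -2.23 -0.636 1.631
v -2.122 -0.298 1.11
v -2.322 0.291 1.214
v -3.007 0.095 2.179
v -2.683 -0.857 2.01
v -3.306 -0.877 2.103
v -3.506 -0.289 2.207
v -2.498 -0.256 2.057
v -3.577 0.197 0.51
v -3.253 -0.755 0.341
v -2.754 -0.371 0.313
v -2.954 0.217 0.417
v -4.03 -0.024 0.889
v -3.705 -0.976 0.72
v -3.938 -0.951 1.306
v -4.138 -0.362 1.41
v -3.762 -0.404 0.463
f 2 4 1
f 5 2 1
f 1 4 3
f 3 5 1
f 2 8 4
f 6 2 5
f 6 8 2
f 4 8 3
f 7 5 3
f 3 8 7
f 7 6 5
f 8 6 7
f 10 9 13
f 10 13 11
f 11 13 14
f 11 14 12
f 13 9 15
f 13 15 14
f 14 15 16
f 14 16 12
f 15 9 17
f 15 17 16
f 16 17 18
f 16 18 12
f 17 9 19
f 17 19 18
f 18 19 20
f 18 20 12
f 19 9 21
f 19 21 20
f 20 21 22
f 20 22 12
f 21 9 23
f 21 23 22
f 22 23 24
f 22 24 12
f 23 9 25
f 23 25 24
f 24 25 26
f 24 26 12
f 25 9 27
f 25 27 26
f 26 27 28
f 26 28 12
f 27 9 29
f 27 29 28
f 28 29 30
f 28 30 12
f 29 9 10
f 29 10 30
f 30 10 11
f 30 11 12
f 32 31 34
f 32 34 33
f 34 31 35
f 34 35 33
f 35 31 36
f 35 36 33
f 36 31 37
f 36 37 33
f 37 31 38
f 37 38 33
f 38 31 39
f 38 39 33
f 39 31 40
f 39 40 33
f 40 31 41
f 40 41 33
f 41 31 42
f 41 42 33
f 42 31 32
f 42 32 33
f 44 43 46
f 44 46 45
f 46 43 47
f 46 47 45
f 47 43 48
f 47 48 45
f 48 43 49
f 48 49 45
f 49 43 50
f 49 50 45
f 50 43 51
f 50 51 45
f 51 43 52
f 51 52 45
f 52 43 53
f 52 53 45
f 53 43 54
f 53 54 45
f 54 43 55
f 54 55 45
f 55 43 56
f 55 56 45
f 56 43 44
f 56 44 45
f 57 94 73
f 94 68 97
f 73 97 62
f 94 97 73
f 57 73 69
f 73 62 74
f 69 74 58
f 73 74 69
f 57 69 78
f 69 58 79
f 78 79 64
f 69 79 78
f 57 78 90
f 78 64 93
f 90 93 67
f 78 93 90
f 57 90 94
f 90 67 98
f 94 98 68
f 90 98 94
f 58 74 85
f 74 62 88
f 85 88 66
f 74 88 85
f 62 97 75
f 97 68 96
f 75 96 61
f 97 96 75
f 68 98 95
f 98 67 91
f 95 91 59
f 98 91 95
f 67 93 92
f 93 64 80
f 92 80 63
f 93 80 92
f 64 79 84
f 79 58 81
f 84 81 65
f 79 81 84
f 60 86 72
f 86 66 87
f 72 87 61
f 86 87 72
f 60 72 70
f 72 61 71
f 70 71 59
f 72 71 70
f 60 70 77
f 70 59 76
f 77 76 63
f 70 76 77
f 60 77 82
f 77 63 83
f 82 83 65
f 77 83 82
f 60 82 86
f 82 65 89
f 86 89 66
f 82 89 86
f 61 87 75
f 87 66 88
f 75 88 62
f 87 88 75
f 59 71 95
f 71 61 96
f 95 96 68
f 71 96 95
f 63 76 92
f 76 59 91
f 92 91 67
f 76 91 92
f 65 83 84
f 83 63 80
f 84 80 64
f 83 80 84
f 66 89 85
f 89 65 81
f 85 81 58
f 89 81 85



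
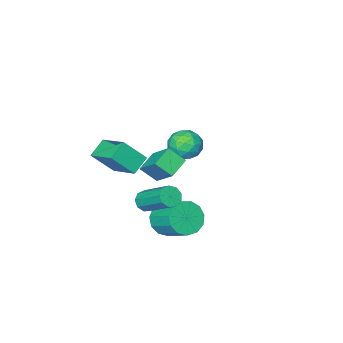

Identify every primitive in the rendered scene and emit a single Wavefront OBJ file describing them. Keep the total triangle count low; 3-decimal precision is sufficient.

v 2.408 3.204 -3.74
v 2.894 2.75 -3.02
v 2.818 4.222 -2.04
v 2.332 4.676 -2.76
v 3.277 2.984 -3.342
v 3.2 4.457 -2.363
v 3.383 3.288 -3.791
v 3.307 4.761 -2.811
v 3.18 3.565 -4.223
v 3.104 5.038 -3.243
v 2.732 3.728 -4.502
v 2.656 5.2 -3.522
v 2.181 3.724 -4.539
v 2.105 5.196 -3.559
v 1.702 3.555 -4.322
v 1.626 5.027 -3.343
v 1.448 3.274 -3.92
v 1.371 4.746 -2.941
v 1.498 2.971 -3.461
v 1.421 4.444 -2.482
v 1.837 2.742 -3.091
v 1.761 4.215 -2.111
v 2.358 2.66 -2.926
v 2.281 4.132 -1.947
v 3.528 3.099 -2.011
v 3.781 2.779 -1.557
v 3.585 4.501 -0.235
v 3.332 4.821 -0.689
v 4.077 2.979 -1.773
v 3.88 4.701 -0.451
v 4.116 3.235 -2.101
v 3.919 4.957 -0.778
v 3.88 3.427 -2.386
v 3.683 5.149 -1.064
v 3.48 3.466 -2.496
v 3.283 5.188 -1.174
v 3.102 3.333 -2.379
v 2.905 5.055 -1.057
v 2.924 3.09 -2.09
v 2.727 4.812 -0.768
v 3.028 2.852 -1.764
v 2.832 4.574 -0.442
v 3.367 2.729 -1.554
v 3.17 4.451 -0.231
v 0.309 -0.732 -4.328
v -0.766 -1.122 -3.848
v 0.354 0.692 -3.071
v -0.722 0.302 -2.591
v 0.882 -1.402 -3.589
v -0.194 -1.792 -3.109
v 0.926 0.022 -2.332
v -0.149 -0.368 -1.852
v -2.268 -1.15 -3.002
v -1.605 -1.845 -2.817
v -2.995 -2.115 -4.023
v -2.332 -2.81 -3.838
v -2.979 -2.556 -3.15
v -2.529 -1.959 -2.519
v -2.071 -2.001 -4.321
v -1.621 -1.404 -3.69
v -1.483 -2.371 -3.633
v -2.044 -2.714 -2.909
v -2.556 -1.246 -3.931
v -3.117 -1.589 -3.207
v -1.872 -1.413 -2.82
v -2.728 -2.547 -4.02
v -3.108 -2.398 -3.616
v -2.718 -2.806 -3.507
v -2.416 -1.48 -2.645
v -2.026 -1.888 -2.536
v -2.834 -2.306 -2.732
v -2.574 -2.072 -4.304
v -2.184 -2.48 -4.195
v -1.882 -1.154 -3.333
v -1.492 -1.562 -3.224
v -1.766 -1.654 -4.108
v -1.411 -2.13 -3.191
v -1.839 -2.698 -3.791
v -1.685 -2.222 -4.075
v -1.421 -1.871 -3.704
v -1.741 -2.332 -2.765
v -2.169 -2.899 -3.365
v -2.549 -2.749 -2.961
v -2.284 -2.399 -2.59
v -1.67 -2.641 -3.244
v -2.431 -1.061 -3.475
v -2.859 -1.628 -4.075
v -2.316 -1.561 -4.25
v -2.051 -1.211 -3.879
v -2.761 -1.262 -3.049
v -3.189 -1.83 -3.649
v -3.179 -2.089 -3.136
v -2.915 -1.738 -2.765
v -2.93 -1.319 -3.596
v 2.107 -0.745 -1.643
v 2.08 1.04 -0.789
v 3.013 -0.45 -2.232
v 2.986 1.336 -1.377
v 3.054 -1.296 -0.463
v 3.027 0.49 0.392
v 3.96 -1 -1.051
v 3.933 0.785 -0.197
f 2 1 5
f 2 5 3
f 3 5 6
f 3 6 4
f 5 1 7
f 5 7 6
f 6 7 8
f 6 8 4
f 7 1 9
f 7 9 8
f 8 9 10
f 8 10 4
f 9 1 11
f 9 11 10
f 10 11 12
f 10 12 4
f 11 1 13
f 11 13 12
f 12 13 14
f 12 14 4
f 13 1 15
f 13 15 14
f 14 15 16
f 14 16 4
f 15 1 17
f 15 17 16
f 16 17 18
f 16 18 4
f 17 1 19
f 17 19 18
f 18 19 20
f 18 20 4
f 19 1 21
f 19 21 20
f 20 21 22
f 20 22 4
f 21 1 23
f 21 23 22
f 22 23 24
f 22 24 4
f 23 1 2
f 23 2 24
f 24 2 3
f 24 3 4
f 26 25 29
f 26 29 27
f 27 29 30
f 27 30 28
f 29 25 31
f 29 31 30
f 30 31 32
f 30 32 28
f 31 25 33
f 31 33 32
f 32 33 34
f 32 34 28
f 33 25 35
f 33 35 34
f 34 35 36
f 34 36 28
f 35 25 37
f 35 37 36
f 36 37 38
f 36 38 28
f 37 25 39
f 37 39 38
f 38 39 40
f 38 40 28
f 39 25 41
f 39 41 40
f 40 41 42
f 40 42 28
f 41 25 43
f 41 43 42
f 42 43 44
f 42 44 28
f 43 25 26
f 43 26 44
f 44 26 27
f 44 27 28
f 46 48 45
f 49 46 45
f 45 48 47
f 47 49 45
f 46 52 48
f 50 46 49
f 50 52 46
f 48 52 47
f 51 49 47
f 47 52 51
f 51 50 49
f 52 50 51
f 53 90 69
f 90 64 93
f 69 93 58
f 90 93 69
f 53 69 65
f 69 58 70
f 65 70 54
f 69 70 65
f 53 65 74
f 65 54 75
f 74 75 60
f 65 75 74
f 53 74 86
f 74 60 89
f 86 89 63
f 74 89 86
f 53 86 90
f 86 63 94
f 90 94 64
f 86 94 90
f 54 70 81
f 70 58 84
f 81 84 62
f 70 84 81
f 58 93 71
f 93 64 92
f 71 92 57
f 93 92 71
f 64 94 91
f 94 63 87
f 91 87 55
f 94 87 91
f 63 89 88
f 89 60 76
f 88 76 59
f 89 76 88
f 60 75 80
f 75 54 77
f 80 77 61
f 75 77 80
f 56 82 68
f 82 62 83
f 68 83 57
f 82 83 68
f 56 68 66
f 68 57 67
f 66 67 55
f 68 67 66
f 56 66 73
f 66 55 72
f 73 72 59
f 66 72 73
f 56 73 78
f 73 59 79
f 78 79 61
f 73 79 78
f 56 78 82
f 78 61 85
f 82 85 62
f 78 85 82
f 57 83 71
f 83 62 84
f 71 84 58
f 83 84 71
f 55 67 91
f 67 57 92
f 91 92 64
f 67 92 91
f 59 72 88
f 72 55 87
f 88 87 63
f 72 87 88
f 61 79 80
f 79 59 76
f 80 76 60
f 79 76 80
f 62 85 81
f 85 61 77
f 81 77 54
f 85 77 81
f 96 98 95
f 99 96 95
f 95 98 97
f 97 99 95
f 96 102 98
f 100 96 99
f 100 102 96
f 98 102 97
f 101 99 97
f 97 102 101
f 101 100 99
f 102 100 101



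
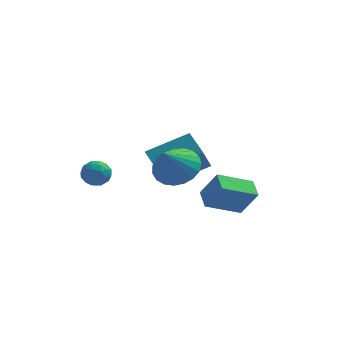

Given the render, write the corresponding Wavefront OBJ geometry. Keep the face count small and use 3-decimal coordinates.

v -0.672 2.833 0.104
v -0.882 1.785 1.439
v 1.13 3.6 0.991
v 0.92 2.552 2.325
v 0.04 1.888 -0.525
v -0.17 0.84 0.809
v 1.842 2.655 0.361
v 1.632 1.607 1.696
v 2.043 -0.636 -0.338
v 1.715 0.224 -0.003
v 3.446 0.175 -1.049
v 3.119 1.035 -0.714
v 2.781 -0.835 0.894
v 2.454 0.025 1.229
v 4.185 -0.024 0.183
v 3.857 0.836 0.518
v -2.429 -1.906 1.786
v -1.757 -2.023 1.747
v -2.523 -2.697 2.553
v -1.851 -2.814 2.514
v -2.081 -2.23 2.784
v -2.023 -1.741 2.31
v -2.257 -2.979 1.99
v -2.199 -2.49 1.516
v -1.651 -2.687 1.874
v -1.542 -2.224 2.364
v -2.738 -2.496 1.936
v -2.629 -2.033 2.426
v -2.084 -1.895 1.699
v -2.196 -2.825 2.601
v -2.331 -2.481 2.759
v -1.936 -2.55 2.737
v -2.241 -1.729 2.03
v -1.846 -1.798 2.007
v -2.036 -1.92 2.617
v -2.434 -2.922 2.293
v -2.039 -2.991 2.27
v -2.344 -2.17 1.563
v -1.949 -2.239 1.541
v -2.244 -2.8 1.683
v -1.627 -2.354 1.751
v -1.683 -2.819 2.202
v -1.921 -2.916 1.893
v -1.887 -2.628 1.615
v -1.563 -2.082 2.039
v -1.619 -2.547 2.49
v -1.754 -2.203 2.649
v -1.719 -1.916 2.37
v -1.501 -2.472 2.114
v -2.661 -2.173 1.81
v -2.717 -2.638 2.261
v -2.561 -2.804 1.93
v -2.526 -2.517 1.651
v -2.597 -1.901 2.098
v -2.653 -2.366 2.549
v -2.393 -2.092 2.685
v -2.359 -1.804 2.407
v -2.779 -2.248 2.186
v 1.094 -2.089 2.651
v 1.868 -2.74 2.367
v 0.706 -3.091 3.889
v 2.072 -2.473 2.647
v 2.106 -2.14 2.927
v 1.966 -1.798 3.159
v 1.674 -1.506 3.304
v 1.283 -1.316 3.335
v 0.859 -1.259 3.248
v 0.476 -1.345 3.058
v 0.199 -1.56 2.797
v 0.078 -1.867 2.511
v 0.132 -2.212 2.249
v 0.353 -2.536 2.057
v 0.702 -2.782 1.967
v 1.119 -2.909 1.995
v 1.531 -2.894 2.137
f 2 4 1
f 5 2 1
f 1 4 3
f 3 5 1
f 2 8 4
f 6 2 5
f 6 8 2
f 4 8 3
f 7 5 3
f 3 8 7
f 7 6 5
f 8 6 7
f 10 12 9
f 13 10 9
f 9 12 11
f 11 13 9
f 10 16 12
f 14 10 13
f 14 16 10
f 12 16 11
f 15 13 11
f 11 16 15
f 15 14 13
f 16 14 15
f 17 54 33
f 54 28 57
f 33 57 22
f 54 57 33
f 17 33 29
f 33 22 34
f 29 34 18
f 33 34 29
f 17 29 38
f 29 18 39
f 38 39 24
f 29 39 38
f 17 38 50
f 38 24 53
f 50 53 27
f 38 53 50
f 17 50 54
f 50 27 58
f 54 58 28
f 50 58 54
f 18 34 45
f 34 22 48
f 45 48 26
f 34 48 45
f 22 57 35
f 57 28 56
f 35 56 21
f 57 56 35
f 28 58 55
f 58 27 51
f 55 51 19
f 58 51 55
f 27 53 52
f 53 24 40
f 52 40 23
f 53 40 52
f 24 39 44
f 39 18 41
f 44 41 25
f 39 41 44
f 20 46 32
f 46 26 47
f 32 47 21
f 46 47 32
f 20 32 30
f 32 21 31
f 30 31 19
f 32 31 30
f 20 30 37
f 30 19 36
f 37 36 23
f 30 36 37
f 20 37 42
f 37 23 43
f 42 43 25
f 37 43 42
f 20 42 46
f 42 25 49
f 46 49 26
f 42 49 46
f 21 47 35
f 47 26 48
f 35 48 22
f 47 48 35
f 19 31 55
f 31 21 56
f 55 56 28
f 31 56 55
f 23 36 52
f 36 19 51
f 52 51 27
f 36 51 52
f 25 43 44
f 43 23 40
f 44 40 24
f 43 40 44
f 26 49 45
f 49 25 41
f 45 41 18
f 49 41 45
f 60 59 62
f 60 62 61
f 62 59 63
f 62 63 61
f 63 59 64
f 63 64 61
f 64 59 65
f 64 65 61
f 65 59 66
f 65 66 61
f 66 59 67
f 66 67 61
f 67 59 68
f 67 68 61
f 68 59 69
f 68 69 61
f 69 59 70
f 69 70 61
f 70 59 71
f 70 71 61
f 71 59 72
f 71 72 61
f 72 59 73
f 72 73 61
f 73 59 74
f 73 74 61
f 74 59 75
f 74 75 61
f 75 59 60
f 75 60 61



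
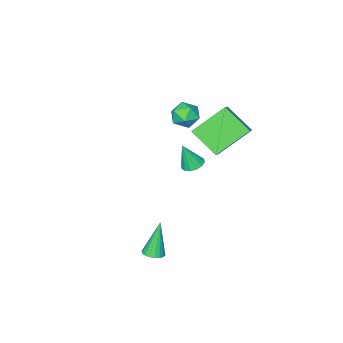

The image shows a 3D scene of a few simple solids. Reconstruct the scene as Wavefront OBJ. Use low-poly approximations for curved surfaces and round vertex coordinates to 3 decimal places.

v -2.56 -0.729 3.513
v -2.138 -0.971 2.92
v -2.462 -1.849 4.04
v -2.04 -2.091 3.447
v -1.753 -1.573 3.935
v -1.814 -0.881 3.61
v -2.786 -1.939 3.35
v -2.847 -1.247 3.025
v -2.278 -1.719 2.819
v -1.639 -1.493 3.181
v -2.961 -1.327 3.779
v -2.322 -1.101 4.141
v 1.368 0.729 -2.968
v 1.714 0.319 -2.901
v 0.812 0.551 -1.192
v 1.845 0.511 -2.841
v 1.882 0.746 -2.806
v 1.817 0.977 -2.803
v 1.663 1.159 -2.833
v 1.451 1.256 -2.89
v 1.222 1.248 -2.962
v 1.022 1.138 -3.036
v 0.89 0.946 -3.096
v 0.853 0.711 -3.131
v 0.918 0.48 -3.134
v 1.072 0.298 -3.104
v 1.284 0.201 -3.047
v 1.513 0.209 -2.975
v -2.282 -0.79 2.761
v -3.825 -0.276 3.96
v -2.557 0.586 1.818
v -4.1 1.099 3.016
v -1.72 -0.319 3.284
v -3.263 0.194 4.482
v -1.995 1.056 2.34
v -3.538 1.57 3.539
v -3.871 -2.702 -1.659
v -3.408 -2.324 -1.708
v -3.469 -3.018 -0.301
v -3.642 -2.151 -1.598
v -3.937 -2.126 -1.505
v -4.215 -2.256 -1.453
v -4.4 -2.505 -1.456
v -4.444 -2.807 -1.513
v -4.334 -3.081 -1.609
v -4.1 -3.254 -1.719
v -3.805 -3.279 -1.812
v -3.527 -3.149 -1.864
v -3.342 -2.9 -1.861
v -3.298 -2.598 -1.804
f 1 12 6
f 1 6 2
f 1 2 8
f 1 8 11
f 1 11 12
f 2 6 10
f 6 12 5
f 12 11 3
f 11 8 7
f 8 2 9
f 4 10 5
f 4 5 3
f 4 3 7
f 4 7 9
f 4 9 10
f 5 10 6
f 3 5 12
f 7 3 11
f 9 7 8
f 10 9 2
f 14 13 16
f 14 16 15
f 16 13 17
f 16 17 15
f 17 13 18
f 17 18 15
f 18 13 19
f 18 19 15
f 19 13 20
f 19 20 15
f 20 13 21
f 20 21 15
f 21 13 22
f 21 22 15
f 22 13 23
f 22 23 15
f 23 13 24
f 23 24 15
f 24 13 25
f 24 25 15
f 25 13 26
f 25 26 15
f 26 13 27
f 26 27 15
f 27 13 28
f 27 28 15
f 28 13 14
f 28 14 15
f 30 32 29
f 33 30 29
f 29 32 31
f 31 33 29
f 30 36 32
f 34 30 33
f 34 36 30
f 32 36 31
f 35 33 31
f 31 36 35
f 35 34 33
f 36 34 35
f 38 37 40
f 38 40 39
f 40 37 41
f 40 41 39
f 41 37 42
f 41 42 39
f 42 37 43
f 42 43 39
f 43 37 44
f 43 44 39
f 44 37 45
f 44 45 39
f 45 37 46
f 45 46 39
f 46 37 47
f 46 47 39
f 47 37 48
f 47 48 39
f 48 37 49
f 48 49 39
f 49 37 50
f 49 50 39
f 50 37 38
f 50 38 39

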